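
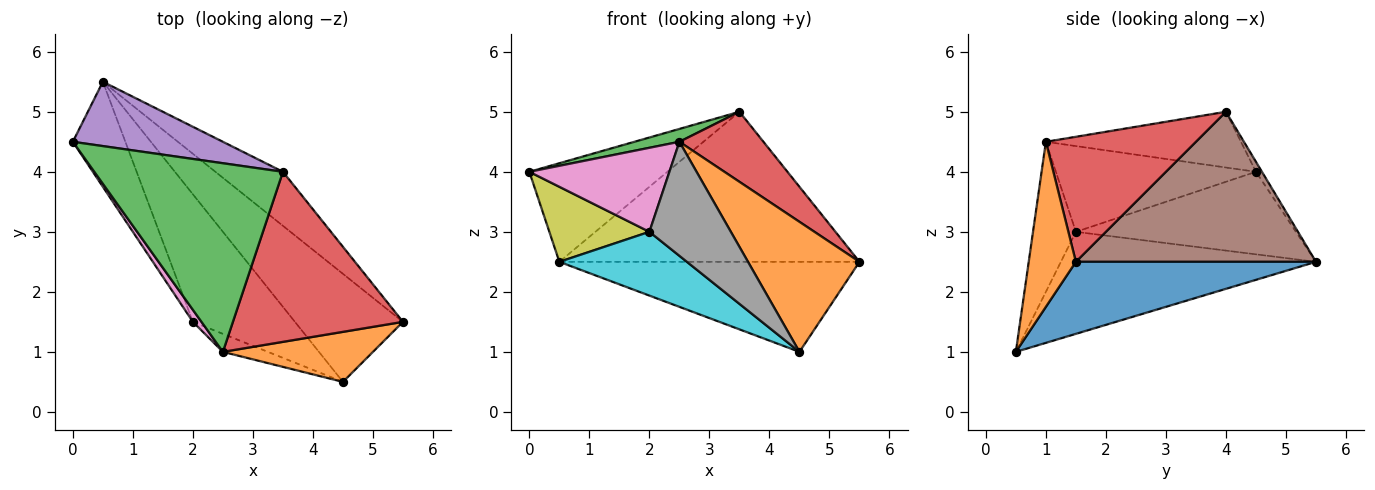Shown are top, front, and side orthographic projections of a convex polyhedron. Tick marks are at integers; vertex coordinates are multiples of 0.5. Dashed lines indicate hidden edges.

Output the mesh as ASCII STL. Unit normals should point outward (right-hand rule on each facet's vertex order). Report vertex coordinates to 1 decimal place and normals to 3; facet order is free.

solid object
 facet normal 0.456 0.570 -0.684
  outer loop
   vertex 0.5 5.5 2.5
   vertex 5.5 1.5 2.5
   vertex 4.5 0.5 1.0
  endloop
 endfacet
 facet normal 0.367 -0.868 0.334
  outer loop
   vertex 2.5 1.0 4.5
   vertex 4.5 0.5 1.0
   vertex 5.5 1.5 2.5
  endloop
 endfacet
 facet normal -0.283 -0.065 0.957
  outer loop
   vertex 3.5 4.0 5.0
   vertex 0.0 4.5 4.0
   vertex 2.5 1.0 4.5
  endloop
 endfacet
 facet normal 0.562 -0.315 0.765
  outer loop
   vertex 3.5 4.0 5.0
   vertex 2.5 1.0 4.5
   vertex 5.5 1.5 2.5
  endloop
 endfacet
 facet normal -0.036 0.837 0.546
  outer loop
   vertex 3.5 4.0 5.0
   vertex 0.5 5.5 2.5
   vertex 0.0 4.5 4.0
  endloop
 endfacet
 facet normal 0.601 0.752 -0.271
  outer loop
   vertex 3.5 4.0 5.0
   vertex 5.5 1.5 2.5
   vertex 0.5 5.5 2.5
  endloop
 endfacet
 facet normal -0.816 -0.572 0.082
  outer loop
   vertex 2.0 1.5 3.0
   vertex 2.5 1.0 4.5
   vertex 0.0 4.5 4.0
  endloop
 endfacet
 facet normal -0.461 -0.876 -0.138
  outer loop
   vertex 2.0 1.5 3.0
   vertex 4.5 0.5 1.0
   vertex 2.5 1.0 4.5
  endloop
 endfacet
 facet normal -0.788 -0.358 -0.501
  outer loop
   vertex 2.0 1.5 3.0
   vertex 0.0 4.5 4.0
   vertex 0.5 5.5 2.5
  endloop
 endfacet
 facet normal -0.667 -0.333 -0.667
  outer loop
   vertex 2.0 1.5 3.0
   vertex 0.5 5.5 2.5
   vertex 4.5 0.5 1.0
  endloop
 endfacet
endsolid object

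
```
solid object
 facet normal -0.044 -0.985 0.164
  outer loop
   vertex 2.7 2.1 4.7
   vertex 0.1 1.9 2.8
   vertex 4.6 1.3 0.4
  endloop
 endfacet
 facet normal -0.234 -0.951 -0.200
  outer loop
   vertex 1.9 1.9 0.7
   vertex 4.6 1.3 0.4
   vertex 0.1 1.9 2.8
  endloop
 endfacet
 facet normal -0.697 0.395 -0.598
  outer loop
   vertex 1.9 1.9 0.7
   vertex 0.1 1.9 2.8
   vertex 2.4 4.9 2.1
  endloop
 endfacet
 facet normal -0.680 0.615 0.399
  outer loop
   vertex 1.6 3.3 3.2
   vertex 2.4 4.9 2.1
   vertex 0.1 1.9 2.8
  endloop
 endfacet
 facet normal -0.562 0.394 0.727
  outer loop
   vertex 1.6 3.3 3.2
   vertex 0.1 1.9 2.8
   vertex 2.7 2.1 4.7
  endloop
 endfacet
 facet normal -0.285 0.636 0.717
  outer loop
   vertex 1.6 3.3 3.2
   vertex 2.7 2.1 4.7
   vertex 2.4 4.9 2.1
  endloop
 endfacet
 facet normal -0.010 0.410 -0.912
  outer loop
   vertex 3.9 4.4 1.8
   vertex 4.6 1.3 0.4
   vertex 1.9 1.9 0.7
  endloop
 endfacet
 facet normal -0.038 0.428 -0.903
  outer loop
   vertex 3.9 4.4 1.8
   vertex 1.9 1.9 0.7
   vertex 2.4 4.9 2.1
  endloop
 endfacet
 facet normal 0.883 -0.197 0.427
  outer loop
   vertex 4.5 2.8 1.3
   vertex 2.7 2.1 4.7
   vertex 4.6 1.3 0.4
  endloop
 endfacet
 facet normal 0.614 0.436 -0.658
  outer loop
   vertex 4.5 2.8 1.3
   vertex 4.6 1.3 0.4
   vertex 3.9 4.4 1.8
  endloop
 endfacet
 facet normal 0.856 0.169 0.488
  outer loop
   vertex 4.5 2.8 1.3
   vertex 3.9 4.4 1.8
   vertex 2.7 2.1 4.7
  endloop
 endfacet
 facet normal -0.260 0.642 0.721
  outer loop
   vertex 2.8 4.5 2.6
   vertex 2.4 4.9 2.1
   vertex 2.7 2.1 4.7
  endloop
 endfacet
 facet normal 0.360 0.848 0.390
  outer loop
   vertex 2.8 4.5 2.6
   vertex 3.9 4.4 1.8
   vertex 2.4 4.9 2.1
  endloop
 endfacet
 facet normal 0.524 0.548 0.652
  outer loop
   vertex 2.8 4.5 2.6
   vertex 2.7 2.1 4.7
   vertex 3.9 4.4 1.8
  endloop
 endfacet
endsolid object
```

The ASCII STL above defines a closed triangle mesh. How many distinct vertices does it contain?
9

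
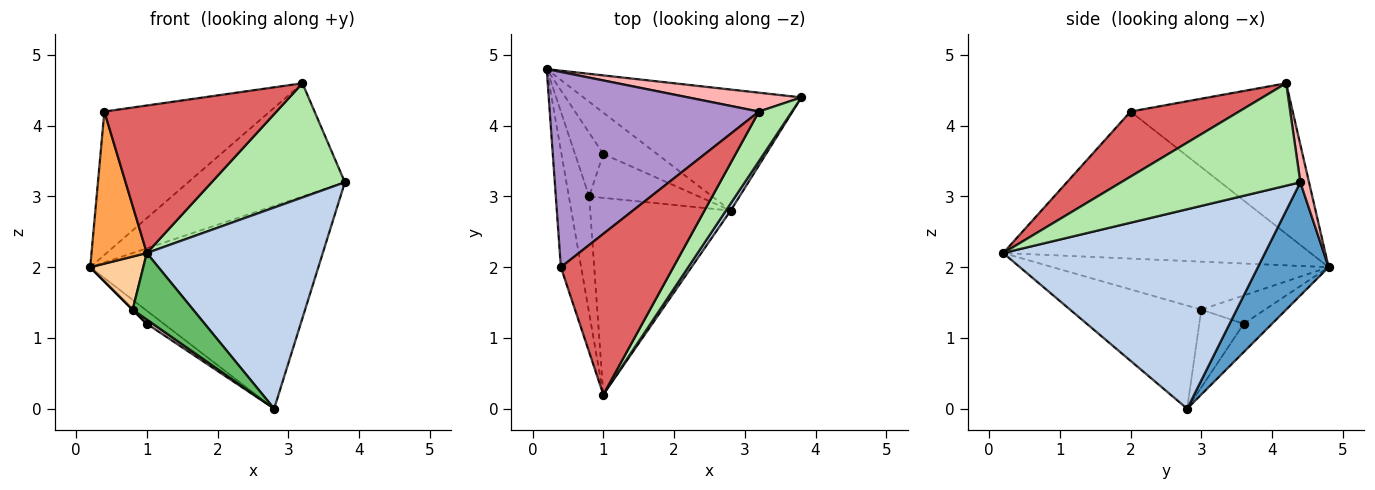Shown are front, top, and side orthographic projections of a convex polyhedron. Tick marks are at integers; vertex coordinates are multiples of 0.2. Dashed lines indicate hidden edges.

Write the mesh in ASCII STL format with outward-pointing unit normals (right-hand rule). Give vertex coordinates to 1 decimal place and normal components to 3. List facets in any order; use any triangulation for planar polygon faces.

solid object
 facet normal 0.257 0.830 -0.495
  outer loop
   vertex 2.8 2.8 0.0
   vertex 0.2 4.8 2.0
   vertex 3.8 4.4 3.2
  endloop
 endfacet
 facet normal 0.830 -0.558 0.020
  outer loop
   vertex 2.8 2.8 0.0
   vertex 3.8 4.4 3.2
   vertex 1.0 0.2 2.2
  endloop
 endfacet
 facet normal -0.975 -0.175 -0.135
  outer loop
   vertex 0.4 2.0 4.2
   vertex 0.2 4.8 2.0
   vertex 1.0 0.2 2.2
  endloop
 endfacet
 facet normal -0.907 -0.174 -0.384
  outer loop
   vertex 0.8 3.0 1.4
   vertex 1.0 0.2 2.2
   vertex 0.2 4.8 2.0
  endloop
 endfacet
 facet normal -0.571 -0.263 -0.778
  outer loop
   vertex 0.8 3.0 1.4
   vertex 2.8 2.8 0.0
   vertex 1.0 0.2 2.2
  endloop
 endfacet
 facet normal 0.777 -0.578 0.250
  outer loop
   vertex 3.2 4.2 4.6
   vertex 1.0 0.2 2.2
   vertex 3.8 4.4 3.2
  endloop
 endfacet
 facet normal 0.392 -0.622 0.678
  outer loop
   vertex 3.2 4.2 4.6
   vertex 0.4 2.0 4.2
   vertex 1.0 0.2 2.2
  endloop
 endfacet
 facet normal 0.055 0.985 0.164
  outer loop
   vertex 3.2 4.2 4.6
   vertex 3.8 4.4 3.2
   vertex 0.2 4.8 2.0
  endloop
 endfacet
 facet normal -0.502 0.512 0.697
  outer loop
   vertex 3.2 4.2 4.6
   vertex 0.2 4.8 2.0
   vertex 0.4 2.0 4.2
  endloop
 endfacet
 facet normal -0.449 0.269 -0.852
  outer loop
   vertex 1.0 3.6 1.2
   vertex 0.2 4.8 2.0
   vertex 2.8 2.8 0.0
  endloop
 endfacet
 facet normal -0.707 0.000 -0.707
  outer loop
   vertex 1.0 3.6 1.2
   vertex 0.8 3.0 1.4
   vertex 0.2 4.8 2.0
  endloop
 endfacet
 facet normal -0.577 -0.079 -0.813
  outer loop
   vertex 1.0 3.6 1.2
   vertex 2.8 2.8 0.0
   vertex 0.8 3.0 1.4
  endloop
 endfacet
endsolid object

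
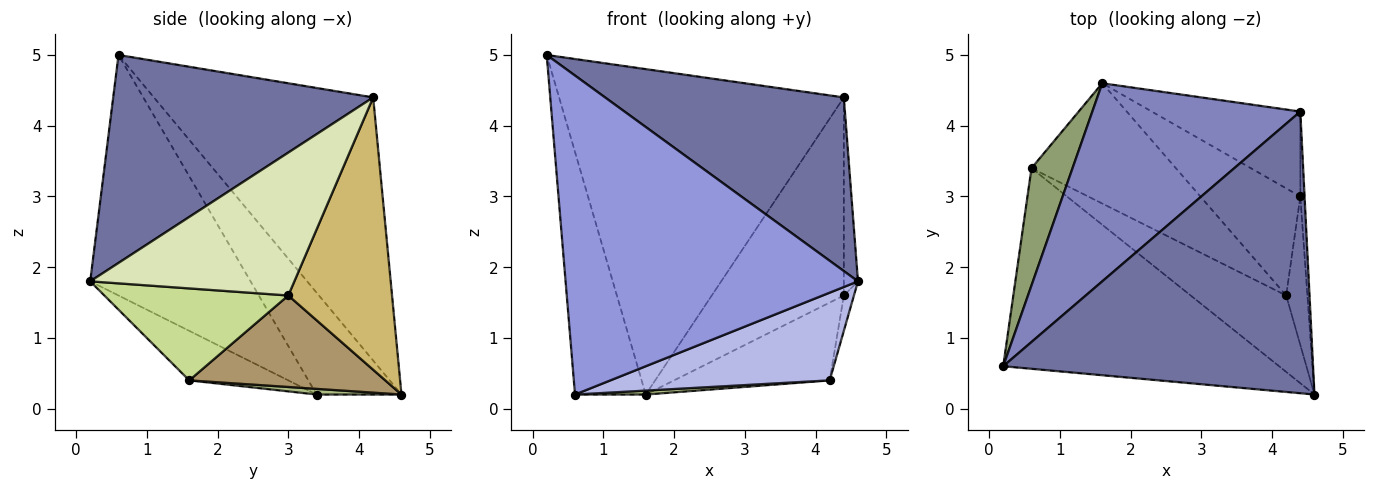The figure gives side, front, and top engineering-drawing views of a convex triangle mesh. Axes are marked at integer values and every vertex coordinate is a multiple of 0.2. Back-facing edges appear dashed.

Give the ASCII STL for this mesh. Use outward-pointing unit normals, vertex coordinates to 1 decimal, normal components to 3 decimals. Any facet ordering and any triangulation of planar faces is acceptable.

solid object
 facet normal 0.496 -0.456 0.739
  outer loop
   vertex 4.4 4.2 4.4
   vertex 0.2 0.6 5.0
   vertex 4.6 0.2 1.8
  endloop
 endfacet
 facet normal -0.550 0.714 0.434
  outer loop
   vertex 4.4 4.2 4.4
   vertex 1.6 4.6 0.2
   vertex 0.2 0.6 5.0
  endloop
 endfacet
 facet normal -0.421 -0.768 -0.483
  outer loop
   vertex 0.6 3.4 0.2
   vertex 4.6 0.2 1.8
   vertex 0.2 0.6 5.0
  endloop
 endfacet
 facet normal -0.322 -0.714 -0.622
  outer loop
   vertex 0.6 3.4 0.2
   vertex 4.2 1.6 0.4
   vertex 4.6 0.2 1.8
  endloop
 endfacet
 facet normal -0.734 0.612 0.296
  outer loop
   vertex 0.6 3.4 0.2
   vertex 0.2 0.6 5.0
   vertex 1.6 4.6 0.2
  endloop
 endfacet
 facet normal 0.039 -0.033 -0.999
  outer loop
   vertex 0.6 3.4 0.2
   vertex 1.6 4.6 0.2
   vertex 4.2 1.6 0.4
  endloop
 endfacet
 facet normal 0.973 0.053 -0.225
  outer loop
   vertex 4.4 3.0 1.6
   vertex 4.6 0.2 1.8
   vertex 4.2 1.6 0.4
  endloop
 endfacet
 facet normal 0.997 0.069 -0.030
  outer loop
   vertex 4.4 3.0 1.6
   vertex 4.4 4.2 4.4
   vertex 4.6 0.2 1.8
  endloop
 endfacet
 facet normal 0.595 0.472 -0.650
  outer loop
   vertex 4.4 3.0 1.6
   vertex 4.2 1.6 0.4
   vertex 1.6 4.6 0.2
  endloop
 endfacet
 facet normal 0.585 0.745 -0.319
  outer loop
   vertex 4.4 3.0 1.6
   vertex 1.6 4.6 0.2
   vertex 4.4 4.2 4.4
  endloop
 endfacet
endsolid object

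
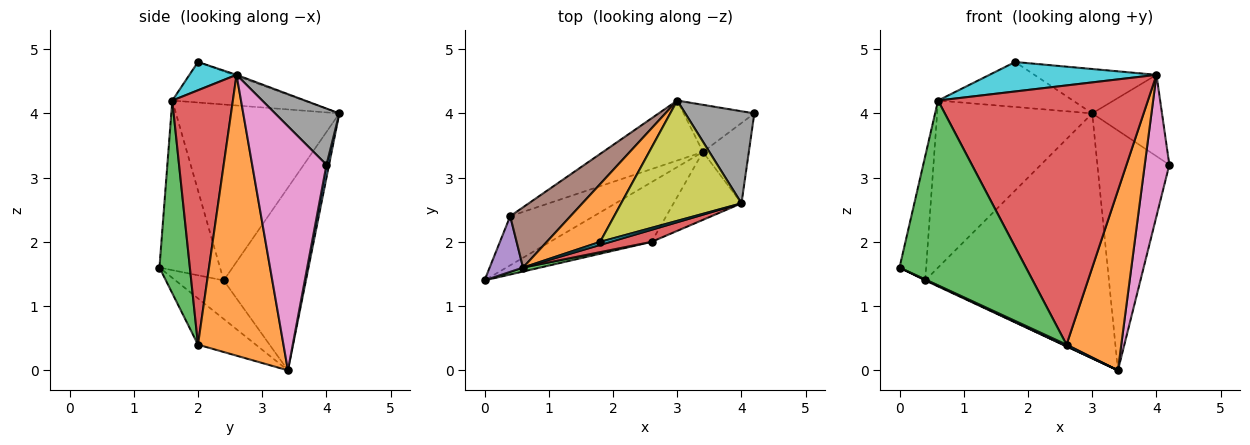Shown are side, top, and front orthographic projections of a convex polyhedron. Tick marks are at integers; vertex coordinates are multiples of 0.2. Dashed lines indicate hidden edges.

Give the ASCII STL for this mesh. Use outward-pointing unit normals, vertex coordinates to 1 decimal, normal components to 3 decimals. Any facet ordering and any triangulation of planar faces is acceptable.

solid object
 facet normal 0.035 0.981 -0.193
  outer loop
   vertex 3.4 3.4 0.0
   vertex 3.0 4.2 4.0
   vertex 4.2 4.0 3.2
  endloop
 endfacet
 facet normal -0.514 0.527 0.677
  outer loop
   vertex 0.6 1.6 4.2
   vertex 1.8 2.0 4.8
   vertex 3.0 4.2 4.0
  endloop
 endfacet
 facet normal -0.419 -0.014 -0.908
  outer loop
   vertex 0.4 2.4 1.4
   vertex 3.4 3.4 0.0
   vertex 0.0 1.4 1.6
  endloop
 endfacet
 facet normal -0.399 0.891 -0.218
  outer loop
   vertex 0.4 2.4 1.4
   vertex 3.0 4.2 4.0
   vertex 3.4 3.4 0.0
  endloop
 endfacet
 facet normal -0.901 0.396 0.177
  outer loop
   vertex 0.4 2.4 1.4
   vertex 0.0 1.4 1.6
   vertex 0.6 1.6 4.2
  endloop
 endfacet
 facet normal -0.704 0.668 0.241
  outer loop
   vertex 0.4 2.4 1.4
   vertex 0.6 1.6 4.2
   vertex 3.0 4.2 4.0
  endloop
 endfacet
 facet normal 0.935 -0.309 -0.176
  outer loop
   vertex 4.0 2.6 4.6
   vertex 3.4 3.4 0.0
   vertex 4.2 4.0 3.2
  endloop
 endfacet
 facet normal 0.521 0.565 0.640
  outer loop
   vertex 4.0 2.6 4.6
   vertex 4.2 4.0 3.2
   vertex 3.0 4.2 4.0
  endloop
 endfacet
 facet normal -0.009 0.346 0.938
  outer loop
   vertex 4.0 2.6 4.6
   vertex 3.0 4.2 4.0
   vertex 1.8 2.0 4.8
  endloop
 endfacet
 facet normal 0.270 -0.958 0.098
  outer loop
   vertex 4.0 2.6 4.6
   vertex 1.8 2.0 4.8
   vertex 0.6 1.6 4.2
  endloop
 endfacet
 facet normal -0.415 -0.023 -0.910
  outer loop
   vertex 2.6 2.0 0.4
   vertex 0.0 1.4 1.6
   vertex 3.4 3.4 0.0
  endloop
 endfacet
 facet normal 0.825 -0.529 -0.200
  outer loop
   vertex 2.6 2.0 0.4
   vertex 3.4 3.4 0.0
   vertex 4.0 2.6 4.6
  endloop
 endfacet
 facet normal 0.234 -0.972 0.021
  outer loop
   vertex 2.6 2.0 0.4
   vertex 0.6 1.6 4.2
   vertex 0.0 1.4 1.6
  endloop
 endfacet
 facet normal 0.277 -0.960 0.045
  outer loop
   vertex 2.6 2.0 0.4
   vertex 4.0 2.6 4.6
   vertex 0.6 1.6 4.2
  endloop
 endfacet
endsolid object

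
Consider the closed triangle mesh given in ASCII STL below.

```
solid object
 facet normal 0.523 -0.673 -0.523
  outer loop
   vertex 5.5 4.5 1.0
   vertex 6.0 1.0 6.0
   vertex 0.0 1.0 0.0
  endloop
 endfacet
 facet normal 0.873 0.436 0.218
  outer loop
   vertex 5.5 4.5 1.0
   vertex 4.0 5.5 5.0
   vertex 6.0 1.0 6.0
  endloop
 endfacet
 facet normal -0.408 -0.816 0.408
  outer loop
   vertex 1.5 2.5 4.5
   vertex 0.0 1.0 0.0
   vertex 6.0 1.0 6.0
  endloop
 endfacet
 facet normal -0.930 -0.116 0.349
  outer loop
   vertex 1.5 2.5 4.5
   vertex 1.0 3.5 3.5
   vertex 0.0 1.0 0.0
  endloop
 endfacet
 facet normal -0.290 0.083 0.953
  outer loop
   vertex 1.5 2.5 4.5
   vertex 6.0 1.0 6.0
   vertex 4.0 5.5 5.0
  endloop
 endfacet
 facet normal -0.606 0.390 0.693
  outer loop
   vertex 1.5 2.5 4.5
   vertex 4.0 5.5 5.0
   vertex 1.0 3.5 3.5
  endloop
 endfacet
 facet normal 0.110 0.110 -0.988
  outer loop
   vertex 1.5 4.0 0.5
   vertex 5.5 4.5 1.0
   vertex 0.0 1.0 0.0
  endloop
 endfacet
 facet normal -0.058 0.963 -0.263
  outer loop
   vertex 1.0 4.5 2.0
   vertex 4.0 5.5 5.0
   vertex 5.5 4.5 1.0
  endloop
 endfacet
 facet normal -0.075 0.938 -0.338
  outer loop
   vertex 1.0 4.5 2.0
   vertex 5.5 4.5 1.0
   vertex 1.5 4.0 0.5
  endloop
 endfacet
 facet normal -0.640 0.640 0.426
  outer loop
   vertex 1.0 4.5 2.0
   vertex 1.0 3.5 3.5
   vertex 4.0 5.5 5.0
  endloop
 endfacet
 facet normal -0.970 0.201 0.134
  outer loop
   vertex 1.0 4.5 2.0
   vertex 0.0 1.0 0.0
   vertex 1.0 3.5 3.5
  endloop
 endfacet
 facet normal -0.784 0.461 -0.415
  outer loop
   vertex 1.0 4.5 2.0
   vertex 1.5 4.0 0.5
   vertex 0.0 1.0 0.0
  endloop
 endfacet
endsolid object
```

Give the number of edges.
18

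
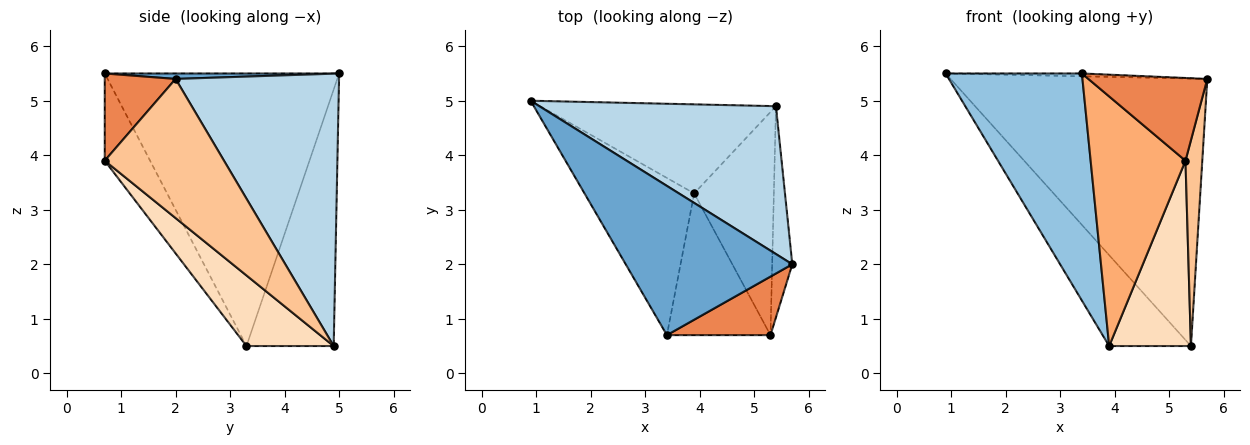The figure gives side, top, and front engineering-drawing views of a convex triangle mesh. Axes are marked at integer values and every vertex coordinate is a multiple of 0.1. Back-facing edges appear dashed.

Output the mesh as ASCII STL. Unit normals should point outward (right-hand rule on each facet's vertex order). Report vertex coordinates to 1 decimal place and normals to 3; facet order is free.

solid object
 facet normal 0.033 0.019 0.999
  outer loop
   vertex 3.4 0.7 5.5
   vertex 5.7 2.0 5.4
   vertex 0.9 5.0 5.5
  endloop
 endfacet
 facet normal -0.817 -0.475 -0.329
  outer loop
   vertex 3.9 3.3 0.5
   vertex 3.4 0.7 5.5
   vertex 0.9 5.0 5.5
  endloop
 endfacet
 facet normal 0.487 0.765 0.423
  outer loop
   vertex 5.4 4.9 0.5
   vertex 0.9 5.0 5.5
   vertex 5.7 2.0 5.4
  endloop
 endfacet
 facet normal -0.606 0.568 -0.557
  outer loop
   vertex 5.4 4.9 0.5
   vertex 3.9 3.3 0.5
   vertex 0.9 5.0 5.5
  endloop
 endfacet
 facet normal 0.437 -0.734 0.519
  outer loop
   vertex 5.3 0.7 3.9
   vertex 5.7 2.0 5.4
   vertex 3.4 0.7 5.5
  endloop
 endfacet
 facet normal -0.384 -0.803 -0.456
  outer loop
   vertex 5.3 0.7 3.9
   vertex 3.4 0.7 5.5
   vertex 3.9 3.3 0.5
  endloop
 endfacet
 facet normal 0.980 -0.138 -0.142
  outer loop
   vertex 5.3 0.7 3.9
   vertex 5.4 4.9 0.5
   vertex 5.7 2.0 5.4
  endloop
 endfacet
 facet normal 0.563 -0.528 -0.636
  outer loop
   vertex 5.3 0.7 3.9
   vertex 3.9 3.3 0.5
   vertex 5.4 4.9 0.5
  endloop
 endfacet
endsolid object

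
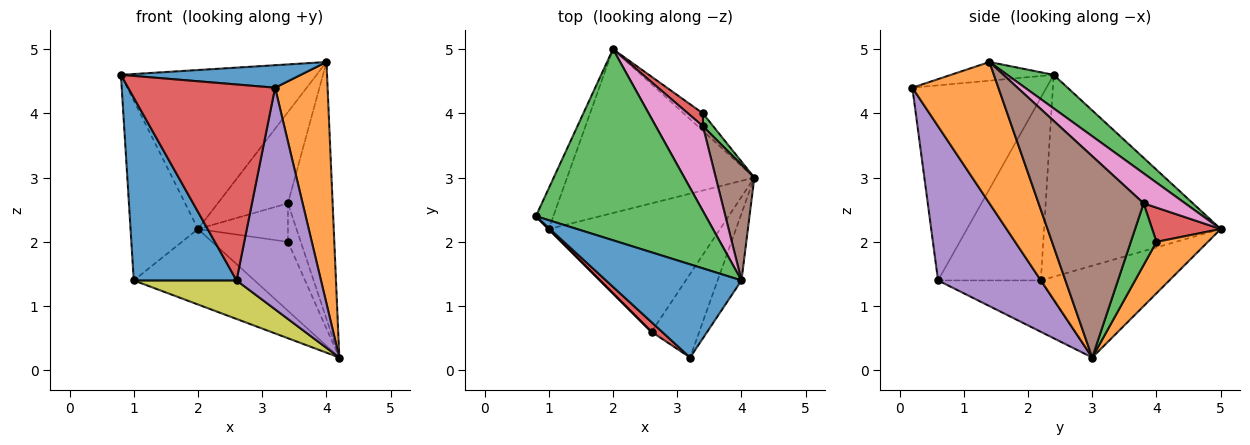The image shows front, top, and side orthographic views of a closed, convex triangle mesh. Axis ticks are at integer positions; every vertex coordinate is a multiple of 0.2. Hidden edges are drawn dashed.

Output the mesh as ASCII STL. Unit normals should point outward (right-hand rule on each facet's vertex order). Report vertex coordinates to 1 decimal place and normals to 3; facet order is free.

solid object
 facet normal -0.133 -0.233 0.963
  outer loop
   vertex 4.0 1.4 4.8
   vertex 0.8 2.4 4.6
   vertex 3.2 0.2 4.4
  endloop
 endfacet
 facet normal 0.845 -0.516 -0.143
  outer loop
   vertex 4.0 1.4 4.8
   vertex 3.2 0.2 4.4
   vertex 4.2 3.0 0.2
  endloop
 endfacet
 facet normal 0.150 0.632 0.760
  outer loop
   vertex 2.0 5.0 2.2
   vertex 0.8 2.4 4.6
   vertex 4.0 1.4 4.8
  endloop
 endfacet
 facet normal -0.674 -0.738 0.036
  outer loop
   vertex 2.6 0.6 1.4
   vertex 3.2 0.2 4.4
   vertex 0.8 2.4 4.6
  endloop
 endfacet
 facet normal 0.752 -0.617 -0.233
  outer loop
   vertex 2.6 0.6 1.4
   vertex 4.2 3.0 0.2
   vertex 3.2 0.2 4.4
  endloop
 endfacet
 facet normal 0.906 0.386 0.174
  outer loop
   vertex 3.4 3.8 2.6
   vertex 4.0 1.4 4.8
   vertex 4.2 3.0 0.2
  endloop
 endfacet
 facet normal 0.398 0.672 0.625
  outer loop
   vertex 3.4 3.8 2.6
   vertex 2.0 5.0 2.2
   vertex 4.0 1.4 4.8
  endloop
 endfacet
 facet normal -0.407 0.382 -0.830
  outer loop
   vertex 1.0 2.2 1.4
   vertex 2.0 5.0 2.2
   vertex 4.2 3.0 0.2
  endloop
 endfacet
 facet normal -0.276 -0.276 -0.921
  outer loop
   vertex 1.0 2.2 1.4
   vertex 4.2 3.0 0.2
   vertex 2.6 0.6 1.4
  endloop
 endfacet
 facet normal -0.931 0.356 -0.080
  outer loop
   vertex 1.0 2.2 1.4
   vertex 0.8 2.4 4.6
   vertex 2.0 5.0 2.2
  endloop
 endfacet
 facet normal -0.707 -0.707 0.000
  outer loop
   vertex 1.0 2.2 1.4
   vertex 2.6 0.6 1.4
   vertex 0.8 2.4 4.6
  endloop
 endfacet
 facet normal 0.549 0.810 -0.206
  outer loop
   vertex 3.4 4.0 2.0
   vertex 4.2 3.0 0.2
   vertex 2.0 5.0 2.2
  endloop
 endfacet
 facet normal 0.885 0.442 0.147
  outer loop
   vertex 3.4 4.0 2.0
   vertex 3.4 3.8 2.6
   vertex 4.2 3.0 0.2
  endloop
 endfacet
 facet normal 0.586 0.769 0.256
  outer loop
   vertex 3.4 4.0 2.0
   vertex 2.0 5.0 2.2
   vertex 3.4 3.8 2.6
  endloop
 endfacet
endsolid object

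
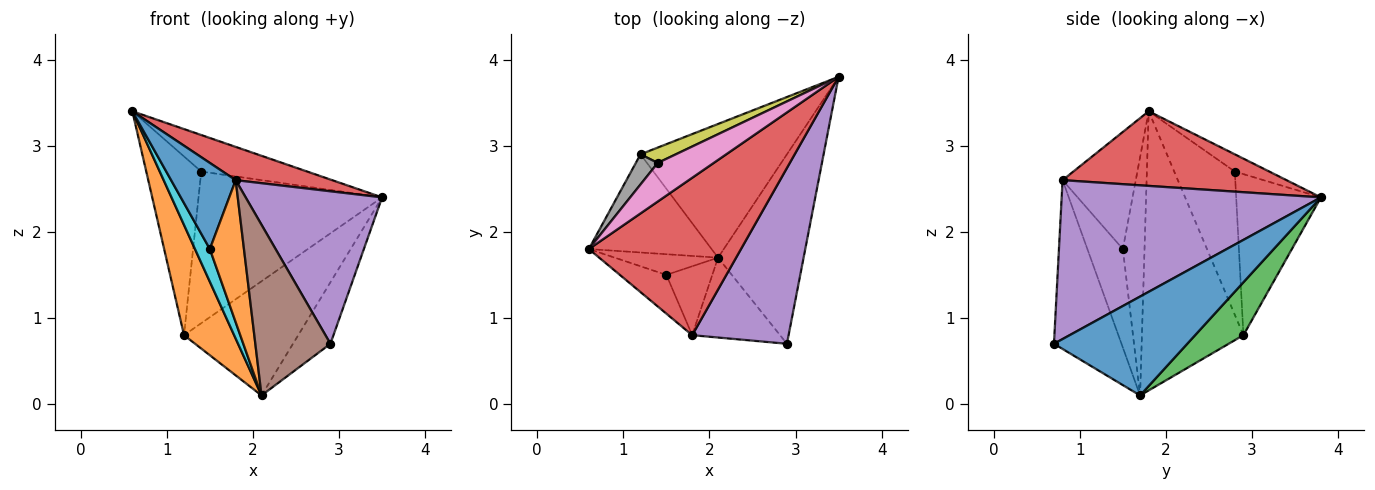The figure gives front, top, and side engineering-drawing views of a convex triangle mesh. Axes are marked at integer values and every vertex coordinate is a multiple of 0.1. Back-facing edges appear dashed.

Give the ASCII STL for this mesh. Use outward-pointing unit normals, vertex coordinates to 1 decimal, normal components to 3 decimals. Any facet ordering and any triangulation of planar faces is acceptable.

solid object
 facet normal 0.740 0.208 -0.640
  outer loop
   vertex 2.1 1.7 0.1
   vertex 3.5 3.8 2.4
   vertex 2.9 0.7 0.7
  endloop
 endfacet
 facet normal -0.834 -0.412 -0.367
  outer loop
   vertex 1.2 2.9 0.8
   vertex 2.1 1.7 0.1
   vertex 0.6 1.8 3.4
  endloop
 endfacet
 facet normal 0.265 0.626 -0.733
  outer loop
   vertex 1.2 2.9 0.8
   vertex 3.5 3.8 2.4
   vertex 2.1 1.7 0.1
  endloop
 endfacet
 facet normal 0.433 -0.186 0.882
  outer loop
   vertex 1.8 0.8 2.6
   vertex 3.5 3.8 2.4
   vertex 0.6 1.8 3.4
  endloop
 endfacet
 facet normal 0.780 -0.410 0.473
  outer loop
   vertex 1.8 0.8 2.6
   vertex 2.9 0.7 0.7
   vertex 3.5 3.8 2.4
  endloop
 endfacet
 facet normal -0.631 -0.702 -0.329
  outer loop
   vertex 1.8 0.8 2.6
   vertex 2.1 1.7 0.1
   vertex 2.9 0.7 0.7
  endloop
 endfacet
 facet normal -0.218 0.671 0.709
  outer loop
   vertex 1.4 2.8 2.7
   vertex 0.6 1.8 3.4
   vertex 3.5 3.8 2.4
  endloop
 endfacet
 facet normal -0.736 0.668 0.113
  outer loop
   vertex 1.4 2.8 2.7
   vertex 1.2 2.9 0.8
   vertex 0.6 1.8 3.4
  endloop
 endfacet
 facet normal -0.417 0.904 0.092
  outer loop
   vertex 1.4 2.8 2.7
   vertex 3.5 3.8 2.4
   vertex 1.2 2.9 0.8
  endloop
 endfacet
 facet normal -0.776 -0.533 -0.337
  outer loop
   vertex 1.5 1.5 1.8
   vertex 0.6 1.8 3.4
   vertex 2.1 1.7 0.1
  endloop
 endfacet
 facet normal -0.719 -0.634 -0.285
  outer loop
   vertex 1.5 1.5 1.8
   vertex 1.8 0.8 2.6
   vertex 0.6 1.8 3.4
  endloop
 endfacet
 facet normal -0.683 -0.657 -0.318
  outer loop
   vertex 1.5 1.5 1.8
   vertex 2.1 1.7 0.1
   vertex 1.8 0.8 2.6
  endloop
 endfacet
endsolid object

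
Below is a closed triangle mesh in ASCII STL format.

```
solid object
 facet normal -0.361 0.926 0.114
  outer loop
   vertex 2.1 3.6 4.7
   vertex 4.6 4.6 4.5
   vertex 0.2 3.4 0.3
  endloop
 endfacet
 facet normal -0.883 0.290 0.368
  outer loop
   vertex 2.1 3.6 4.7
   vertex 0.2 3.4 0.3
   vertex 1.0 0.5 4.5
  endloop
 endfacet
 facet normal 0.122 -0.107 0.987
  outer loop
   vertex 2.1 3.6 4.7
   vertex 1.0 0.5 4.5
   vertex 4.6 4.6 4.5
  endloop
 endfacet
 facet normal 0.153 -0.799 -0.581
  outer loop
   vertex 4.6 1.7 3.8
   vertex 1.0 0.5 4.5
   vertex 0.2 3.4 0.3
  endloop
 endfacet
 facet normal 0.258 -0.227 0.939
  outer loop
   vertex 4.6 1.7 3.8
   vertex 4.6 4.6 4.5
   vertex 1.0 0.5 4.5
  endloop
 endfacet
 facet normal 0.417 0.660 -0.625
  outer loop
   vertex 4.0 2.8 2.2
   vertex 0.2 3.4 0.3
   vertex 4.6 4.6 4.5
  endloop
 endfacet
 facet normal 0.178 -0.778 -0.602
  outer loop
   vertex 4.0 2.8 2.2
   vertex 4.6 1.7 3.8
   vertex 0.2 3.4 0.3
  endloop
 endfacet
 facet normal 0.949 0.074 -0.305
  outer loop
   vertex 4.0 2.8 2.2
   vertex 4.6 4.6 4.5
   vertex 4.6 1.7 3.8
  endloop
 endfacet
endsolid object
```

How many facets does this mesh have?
8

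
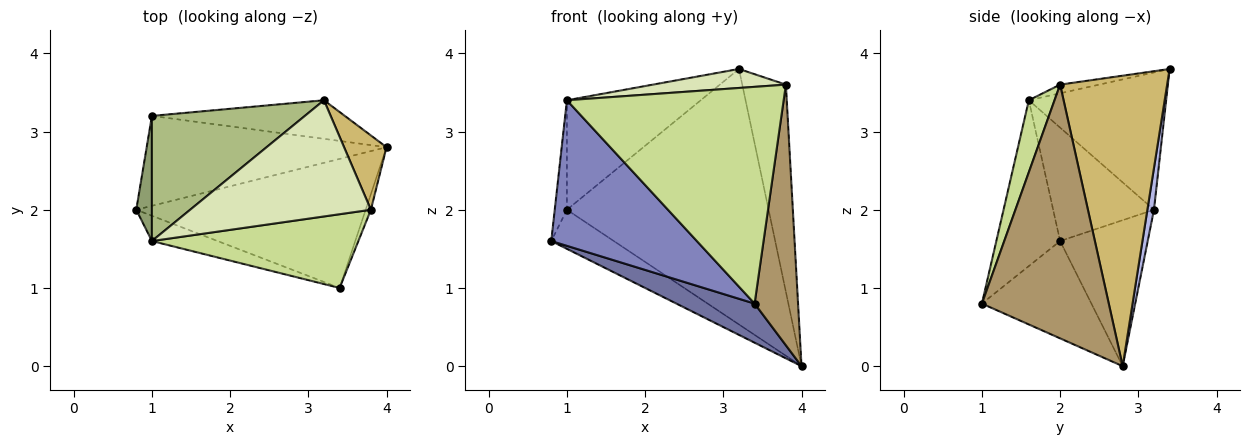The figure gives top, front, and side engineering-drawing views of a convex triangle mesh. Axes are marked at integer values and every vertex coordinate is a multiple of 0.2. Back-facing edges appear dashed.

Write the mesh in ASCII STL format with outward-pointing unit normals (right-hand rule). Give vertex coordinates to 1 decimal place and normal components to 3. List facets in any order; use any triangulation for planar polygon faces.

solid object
 facet normal -0.376 -0.269 -0.887
  outer loop
   vertex 3.4 1.0 0.8
   vertex 0.8 2.0 1.6
   vertex 4.0 2.8 0.0
  endloop
 endfacet
 facet normal -0.396 -0.905 -0.157
  outer loop
   vertex 1.0 1.6 3.4
   vertex 0.8 2.0 1.6
   vertex 3.4 1.0 0.8
  endloop
 endfacet
 facet normal -0.487 0.348 -0.801
  outer loop
   vertex 1.0 3.2 2.0
   vertex 4.0 2.8 0.0
   vertex 0.8 2.0 1.6
  endloop
 endfacet
 facet normal 0.032 0.988 -0.149
  outer loop
   vertex 1.0 3.2 2.0
   vertex 3.2 3.4 3.8
   vertex 4.0 2.8 0.0
  endloop
 endfacet
 facet normal -0.984 0.119 0.136
  outer loop
   vertex 1.0 3.2 2.0
   vertex 0.8 2.0 1.6
   vertex 1.0 1.6 3.4
  endloop
 endfacet
 facet normal -0.560 0.546 0.624
  outer loop
   vertex 1.0 3.2 2.0
   vertex 1.0 1.6 3.4
   vertex 3.2 3.4 3.8
  endloop
 endfacet
 facet normal 0.112 -0.941 0.320
  outer loop
   vertex 3.8 2.0 3.6
   vertex 1.0 1.6 3.4
   vertex 3.4 1.0 0.8
  endloop
 endfacet
 facet normal -0.047 -0.161 0.986
  outer loop
   vertex 3.8 2.0 3.6
   vertex 3.2 3.4 3.8
   vertex 1.0 1.6 3.4
  endloop
 endfacet
 facet normal 0.946 -0.324 -0.019
  outer loop
   vertex 3.8 2.0 3.6
   vertex 3.4 1.0 0.8
   vertex 4.0 2.8 0.0
  endloop
 endfacet
 facet normal 0.918 0.374 0.134
  outer loop
   vertex 3.8 2.0 3.6
   vertex 4.0 2.8 0.0
   vertex 3.2 3.4 3.8
  endloop
 endfacet
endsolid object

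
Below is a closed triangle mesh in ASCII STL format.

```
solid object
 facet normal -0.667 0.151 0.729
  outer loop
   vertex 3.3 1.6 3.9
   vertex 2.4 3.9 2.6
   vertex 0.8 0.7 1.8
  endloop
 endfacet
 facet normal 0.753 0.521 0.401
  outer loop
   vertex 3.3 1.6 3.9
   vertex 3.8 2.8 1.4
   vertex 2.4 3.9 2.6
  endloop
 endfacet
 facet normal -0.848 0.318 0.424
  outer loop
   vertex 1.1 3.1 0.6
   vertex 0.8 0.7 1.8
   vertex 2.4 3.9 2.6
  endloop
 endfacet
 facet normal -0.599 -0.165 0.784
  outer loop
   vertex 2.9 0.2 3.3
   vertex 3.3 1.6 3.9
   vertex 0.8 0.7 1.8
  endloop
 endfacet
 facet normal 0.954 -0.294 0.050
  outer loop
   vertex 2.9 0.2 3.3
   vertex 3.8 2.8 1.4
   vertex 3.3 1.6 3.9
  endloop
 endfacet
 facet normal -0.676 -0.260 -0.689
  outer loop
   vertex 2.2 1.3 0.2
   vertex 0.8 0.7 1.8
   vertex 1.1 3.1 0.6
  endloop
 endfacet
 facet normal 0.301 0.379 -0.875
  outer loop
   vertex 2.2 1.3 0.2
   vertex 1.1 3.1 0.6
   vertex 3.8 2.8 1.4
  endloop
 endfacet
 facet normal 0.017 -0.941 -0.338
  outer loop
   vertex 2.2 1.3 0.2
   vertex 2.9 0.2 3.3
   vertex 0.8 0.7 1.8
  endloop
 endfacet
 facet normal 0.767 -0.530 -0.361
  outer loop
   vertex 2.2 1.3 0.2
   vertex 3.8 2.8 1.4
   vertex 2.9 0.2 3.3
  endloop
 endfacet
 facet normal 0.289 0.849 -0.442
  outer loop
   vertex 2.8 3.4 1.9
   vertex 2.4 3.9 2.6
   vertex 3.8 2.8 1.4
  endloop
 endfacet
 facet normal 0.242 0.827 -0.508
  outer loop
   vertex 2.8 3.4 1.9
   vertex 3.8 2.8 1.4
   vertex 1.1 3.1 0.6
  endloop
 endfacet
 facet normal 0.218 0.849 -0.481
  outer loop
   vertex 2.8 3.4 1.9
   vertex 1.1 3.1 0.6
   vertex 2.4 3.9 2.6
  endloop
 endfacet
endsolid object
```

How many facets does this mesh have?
12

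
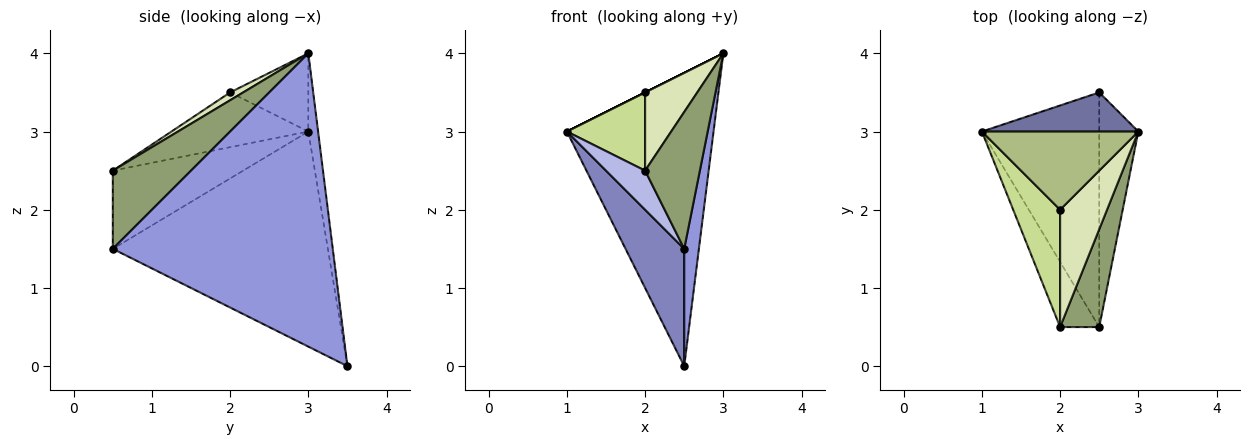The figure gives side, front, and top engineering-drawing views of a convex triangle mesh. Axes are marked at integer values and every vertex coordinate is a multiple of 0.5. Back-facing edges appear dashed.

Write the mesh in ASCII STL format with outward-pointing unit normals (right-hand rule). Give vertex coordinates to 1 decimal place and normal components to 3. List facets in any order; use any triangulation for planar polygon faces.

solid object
 facet normal -0.066 0.989 0.132
  outer loop
   vertex 2.5 3.5 0.0
   vertex 1.0 3.0 3.0
   vertex 3.0 3.0 4.0
  endloop
 endfacet
 facet normal -0.854 -0.233 -0.466
  outer loop
   vertex 2.5 3.5 0.0
   vertex 2.5 0.5 1.5
   vertex 1.0 3.0 3.0
  endloop
 endfacet
 facet normal 0.989 -0.066 -0.132
  outer loop
   vertex 2.5 3.5 0.0
   vertex 3.0 3.0 4.0
   vertex 2.5 0.5 1.5
  endloop
 endfacet
 facet normal -0.864 -0.259 -0.432
  outer loop
   vertex 2.0 0.5 2.5
   vertex 1.0 3.0 3.0
   vertex 2.5 0.5 1.5
  endloop
 endfacet
 facet normal 0.758 -0.531 0.379
  outer loop
   vertex 2.0 0.5 2.5
   vertex 2.5 0.5 1.5
   vertex 3.0 3.0 4.0
  endloop
 endfacet
 facet normal -0.447 0.000 0.894
  outer loop
   vertex 2.0 2.0 3.5
   vertex 3.0 3.0 4.0
   vertex 1.0 3.0 3.0
  endloop
 endfacet
 facet normal -0.697 -0.398 0.597
  outer loop
   vertex 2.0 2.0 3.5
   vertex 1.0 3.0 3.0
   vertex 2.0 0.5 2.5
  endloop
 endfacet
 facet normal 0.137 -0.549 0.824
  outer loop
   vertex 2.0 2.0 3.5
   vertex 2.0 0.5 2.5
   vertex 3.0 3.0 4.0
  endloop
 endfacet
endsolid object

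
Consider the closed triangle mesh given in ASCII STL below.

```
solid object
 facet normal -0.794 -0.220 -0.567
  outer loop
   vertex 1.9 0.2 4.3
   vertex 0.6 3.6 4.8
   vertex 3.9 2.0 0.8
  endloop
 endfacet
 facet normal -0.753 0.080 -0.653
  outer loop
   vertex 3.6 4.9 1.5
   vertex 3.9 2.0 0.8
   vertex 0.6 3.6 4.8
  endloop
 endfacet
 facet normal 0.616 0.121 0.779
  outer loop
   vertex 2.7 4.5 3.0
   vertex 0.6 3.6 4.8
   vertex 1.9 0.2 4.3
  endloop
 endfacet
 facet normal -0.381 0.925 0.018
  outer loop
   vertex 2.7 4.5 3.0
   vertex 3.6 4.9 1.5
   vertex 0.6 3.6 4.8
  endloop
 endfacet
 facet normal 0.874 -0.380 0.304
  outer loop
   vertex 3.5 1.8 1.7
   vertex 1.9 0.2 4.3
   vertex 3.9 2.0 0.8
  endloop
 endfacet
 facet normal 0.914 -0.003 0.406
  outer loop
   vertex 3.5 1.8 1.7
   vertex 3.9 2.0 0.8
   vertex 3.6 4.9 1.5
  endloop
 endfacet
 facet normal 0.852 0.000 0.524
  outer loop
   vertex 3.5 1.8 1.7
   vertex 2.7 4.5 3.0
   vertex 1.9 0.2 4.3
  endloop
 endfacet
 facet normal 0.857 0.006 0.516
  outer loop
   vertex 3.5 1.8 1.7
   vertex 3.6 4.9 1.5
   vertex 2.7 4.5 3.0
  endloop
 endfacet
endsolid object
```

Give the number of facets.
8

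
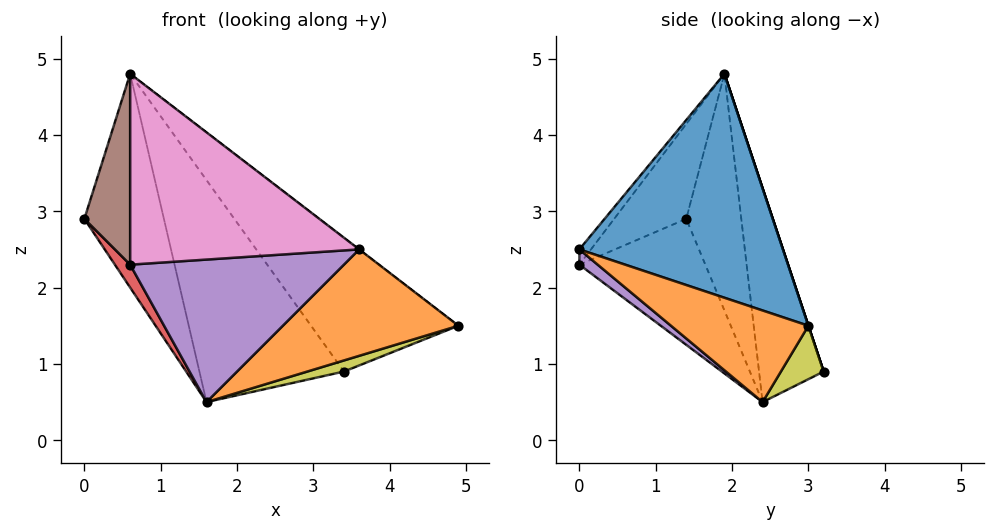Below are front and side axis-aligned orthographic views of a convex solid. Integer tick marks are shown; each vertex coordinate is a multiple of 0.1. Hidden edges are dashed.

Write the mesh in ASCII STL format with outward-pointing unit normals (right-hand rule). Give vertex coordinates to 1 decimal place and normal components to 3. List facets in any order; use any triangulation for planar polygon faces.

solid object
 facet normal 0.609 0.001 0.793
  outer loop
   vertex 0.6 1.9 4.8
   vertex 3.6 0.0 2.5
   vertex 4.9 3.0 1.5
  endloop
 endfacet
 facet normal 0.332 -0.425 -0.842
  outer loop
   vertex 1.6 2.4 0.5
   vertex 4.9 3.0 1.5
   vertex 3.6 0.0 2.5
  endloop
 endfacet
 facet normal -0.569 0.822 -0.037
  outer loop
   vertex 1.6 2.4 0.5
   vertex 0.0 1.4 2.9
   vertex 0.6 1.9 4.8
  endloop
 endfacet
 facet normal -0.809 -0.098 -0.580
  outer loop
   vertex 0.6 0.0 2.3
   vertex 0.0 1.4 2.9
   vertex 1.6 2.4 0.5
  endloop
 endfacet
 facet normal 0.053 -0.613 -0.788
  outer loop
   vertex 0.6 0.0 2.3
   vertex 1.6 2.4 0.5
   vertex 3.6 0.0 2.5
  endloop
 endfacet
 facet normal -0.782 -0.497 0.378
  outer loop
   vertex 0.6 0.0 2.3
   vertex 0.6 1.9 4.8
   vertex 0.0 1.4 2.9
  endloop
 endfacet
 facet normal -0.040 -0.796 0.605
  outer loop
   vertex 0.6 0.0 2.3
   vertex 3.6 0.0 2.5
   vertex 0.6 1.9 4.8
  endloop
 endfacet
 facet normal 0.000 0.949 0.316
  outer loop
   vertex 3.4 3.2 0.9
   vertex 0.6 1.9 4.8
   vertex 4.9 3.0 1.5
  endloop
 endfacet
 facet normal 0.325 -0.278 -0.904
  outer loop
   vertex 3.4 3.2 0.9
   vertex 4.9 3.0 1.5
   vertex 1.6 2.4 0.5
  endloop
 endfacet
 facet normal -0.408 0.913 0.011
  outer loop
   vertex 3.4 3.2 0.9
   vertex 1.6 2.4 0.5
   vertex 0.6 1.9 4.8
  endloop
 endfacet
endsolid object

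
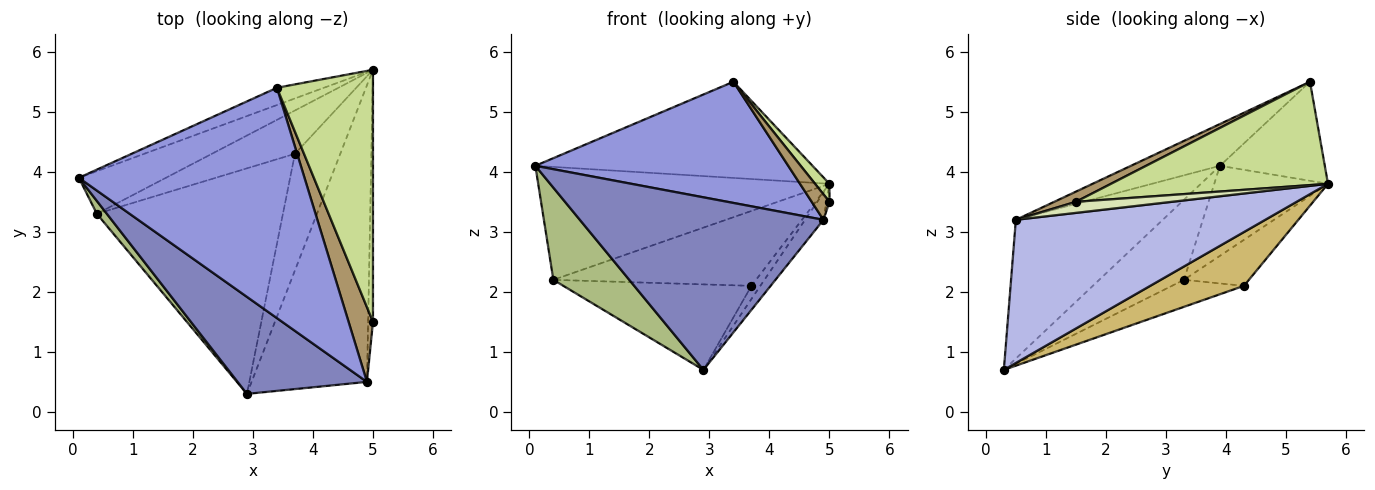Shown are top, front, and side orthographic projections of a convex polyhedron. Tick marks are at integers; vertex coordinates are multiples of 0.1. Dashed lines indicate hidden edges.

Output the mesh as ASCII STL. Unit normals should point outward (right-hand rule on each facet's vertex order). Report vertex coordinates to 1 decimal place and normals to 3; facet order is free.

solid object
 facet normal -0.349 0.922 -0.166
  outer loop
   vertex 3.4 5.4 5.5
   vertex 5.0 5.7 3.8
   vertex 0.1 3.9 4.1
  endloop
 endfacet
 facet normal -0.465 -0.772 0.434
  outer loop
   vertex 4.9 0.5 3.2
   vertex 0.1 3.9 4.1
   vertex 2.9 0.3 0.7
  endloop
 endfacet
 facet normal -0.162 -0.459 0.873
  outer loop
   vertex 4.9 0.5 3.2
   vertex 3.4 5.4 5.5
   vertex 0.1 3.9 4.1
  endloop
 endfacet
 facet normal 0.777 0.057 -0.626
  outer loop
   vertex 4.9 0.5 3.2
   vertex 2.9 0.3 0.7
   vertex 5.0 5.7 3.8
  endloop
 endfacet
 facet normal -0.343 0.879 -0.332
  outer loop
   vertex 0.4 3.3 2.2
   vertex 0.1 3.9 4.1
   vertex 5.0 5.7 3.8
  endloop
 endfacet
 facet normal -0.742 -0.664 0.093
  outer loop
   vertex 0.4 3.3 2.2
   vertex 2.9 0.3 0.7
   vertex 0.1 3.9 4.1
  endloop
 endfacet
 facet normal 0.732 -0.049 0.680
  outer loop
   vertex 5.0 1.5 3.5
   vertex 5.0 5.7 3.8
   vertex 3.4 5.4 5.5
  endloop
 endfacet
 facet normal 0.916 0.029 -0.401
  outer loop
   vertex 5.0 1.5 3.5
   vertex 4.9 0.5 3.2
   vertex 5.0 5.7 3.8
  endloop
 endfacet
 facet normal 0.367 -0.301 0.880
  outer loop
   vertex 5.0 1.5 3.5
   vertex 3.4 5.4 5.5
   vertex 4.9 0.5 3.2
  endloop
 endfacet
 facet normal 0.763 0.072 -0.643
  outer loop
   vertex 3.7 4.3 2.1
   vertex 5.0 5.7 3.8
   vertex 2.9 0.3 0.7
  endloop
 endfacet
 facet normal -0.267 0.834 -0.482
  outer loop
   vertex 3.7 4.3 2.1
   vertex 0.4 3.3 2.2
   vertex 5.0 5.7 3.8
  endloop
 endfacet
 facet normal -0.135 0.351 -0.927
  outer loop
   vertex 3.7 4.3 2.1
   vertex 2.9 0.3 0.7
   vertex 0.4 3.3 2.2
  endloop
 endfacet
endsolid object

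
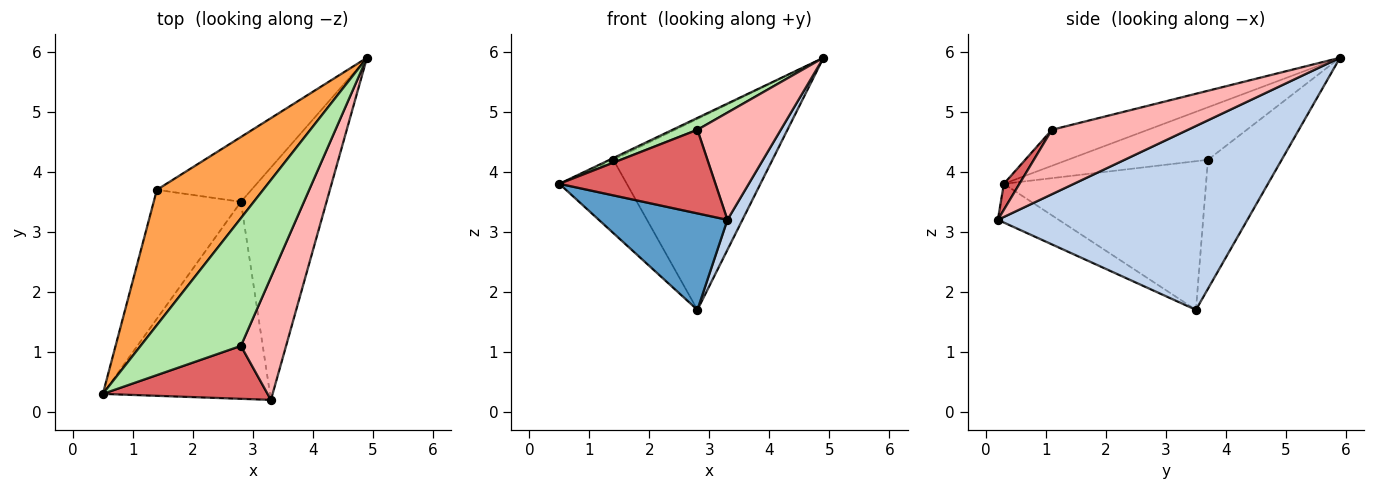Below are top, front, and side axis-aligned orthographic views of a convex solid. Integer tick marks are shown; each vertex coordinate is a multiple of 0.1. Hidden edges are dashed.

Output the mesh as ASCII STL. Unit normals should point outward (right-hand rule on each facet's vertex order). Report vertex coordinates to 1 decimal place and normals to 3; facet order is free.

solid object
 facet normal -0.204 -0.431 -0.879
  outer loop
   vertex 2.8 3.5 1.7
   vertex 3.3 0.2 3.2
   vertex 0.5 0.3 3.8
  endloop
 endfacet
 facet normal 0.905 -0.054 -0.421
  outer loop
   vertex 2.8 3.5 1.7
   vertex 4.9 5.9 5.9
   vertex 3.3 0.2 3.2
  endloop
 endfacet
 facet normal -0.443 0.012 0.897
  outer loop
   vertex 1.4 3.7 4.2
   vertex 0.5 0.3 3.8
   vertex 4.9 5.9 5.9
  endloop
 endfacet
 facet normal -0.829 0.277 -0.486
  outer loop
   vertex 1.4 3.7 4.2
   vertex 2.8 3.5 1.7
   vertex 0.5 0.3 3.8
  endloop
 endfacet
 facet normal -0.402 0.867 -0.294
  outer loop
   vertex 1.4 3.7 4.2
   vertex 4.9 5.9 5.9
   vertex 2.8 3.5 1.7
  endloop
 endfacet
 facet normal -0.337 -0.087 0.938
  outer loop
   vertex 2.8 1.1 4.7
   vertex 4.9 5.9 5.9
   vertex 0.5 0.3 3.8
  endloop
 endfacet
 facet normal 0.084 -0.842 0.533
  outer loop
   vertex 2.8 1.1 4.7
   vertex 0.5 0.3 3.8
   vertex 3.3 0.2 3.2
  endloop
 endfacet
 facet normal 0.732 -0.448 0.513
  outer loop
   vertex 2.8 1.1 4.7
   vertex 3.3 0.2 3.2
   vertex 4.9 5.9 5.9
  endloop
 endfacet
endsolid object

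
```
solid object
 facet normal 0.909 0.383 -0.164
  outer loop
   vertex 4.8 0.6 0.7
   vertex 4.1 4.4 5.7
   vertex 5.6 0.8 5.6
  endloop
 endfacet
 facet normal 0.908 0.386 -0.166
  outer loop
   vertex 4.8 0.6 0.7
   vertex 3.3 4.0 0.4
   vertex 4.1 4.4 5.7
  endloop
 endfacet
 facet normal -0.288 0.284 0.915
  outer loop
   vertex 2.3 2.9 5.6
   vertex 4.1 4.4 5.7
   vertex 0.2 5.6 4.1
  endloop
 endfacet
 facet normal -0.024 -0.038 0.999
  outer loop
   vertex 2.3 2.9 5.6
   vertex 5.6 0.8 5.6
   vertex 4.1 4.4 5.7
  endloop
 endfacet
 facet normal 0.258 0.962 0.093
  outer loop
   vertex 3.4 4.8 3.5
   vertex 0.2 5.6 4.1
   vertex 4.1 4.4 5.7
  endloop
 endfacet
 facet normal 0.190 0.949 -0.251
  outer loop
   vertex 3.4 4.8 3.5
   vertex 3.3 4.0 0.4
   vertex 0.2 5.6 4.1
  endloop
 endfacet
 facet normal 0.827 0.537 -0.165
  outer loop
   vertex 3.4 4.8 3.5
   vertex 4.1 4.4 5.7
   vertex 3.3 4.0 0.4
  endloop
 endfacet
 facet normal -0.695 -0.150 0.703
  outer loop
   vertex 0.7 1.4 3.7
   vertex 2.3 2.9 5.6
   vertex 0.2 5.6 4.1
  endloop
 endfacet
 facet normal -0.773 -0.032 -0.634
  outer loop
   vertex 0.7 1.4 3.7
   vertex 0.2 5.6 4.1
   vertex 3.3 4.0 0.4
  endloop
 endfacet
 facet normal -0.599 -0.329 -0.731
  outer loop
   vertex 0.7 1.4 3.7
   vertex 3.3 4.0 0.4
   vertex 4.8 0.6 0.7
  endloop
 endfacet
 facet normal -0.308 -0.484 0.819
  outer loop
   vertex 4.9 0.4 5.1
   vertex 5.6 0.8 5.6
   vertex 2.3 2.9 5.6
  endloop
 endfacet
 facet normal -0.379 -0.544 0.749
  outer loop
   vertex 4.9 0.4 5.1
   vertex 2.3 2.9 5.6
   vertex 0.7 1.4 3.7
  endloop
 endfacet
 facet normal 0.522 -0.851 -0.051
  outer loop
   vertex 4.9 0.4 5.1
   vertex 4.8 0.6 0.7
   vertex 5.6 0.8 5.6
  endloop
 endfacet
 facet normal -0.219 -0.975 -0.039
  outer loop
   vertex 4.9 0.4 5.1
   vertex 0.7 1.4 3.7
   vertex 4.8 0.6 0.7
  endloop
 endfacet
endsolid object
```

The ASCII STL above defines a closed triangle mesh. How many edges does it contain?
21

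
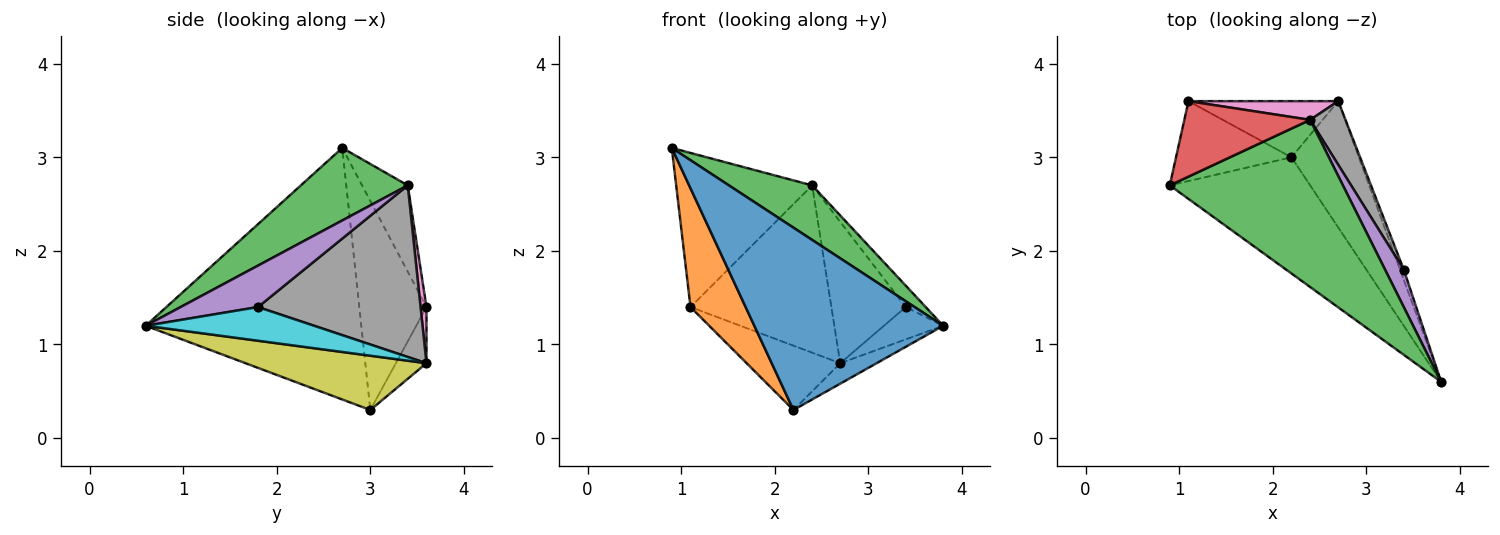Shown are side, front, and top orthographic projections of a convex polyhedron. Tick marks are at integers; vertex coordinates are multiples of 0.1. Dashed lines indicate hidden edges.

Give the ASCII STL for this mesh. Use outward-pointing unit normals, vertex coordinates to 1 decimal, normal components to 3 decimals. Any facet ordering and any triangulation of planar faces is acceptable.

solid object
 facet normal -0.694 -0.608 -0.387
  outer loop
   vertex 2.2 3.0 0.3
   vertex 3.8 0.6 1.2
   vertex 0.9 2.7 3.1
  endloop
 endfacet
 facet normal -0.711 -0.584 -0.393
  outer loop
   vertex 1.1 3.6 1.4
   vertex 2.2 3.0 0.3
   vertex 0.9 2.7 3.1
  endloop
 endfacet
 facet normal 0.370 -0.288 0.883
  outer loop
   vertex 2.4 3.4 2.7
   vertex 0.9 2.7 3.1
   vertex 3.8 0.6 1.2
  endloop
 endfacet
 facet normal -0.289 0.860 0.421
  outer loop
   vertex 2.4 3.4 2.7
   vertex 1.1 3.6 1.4
   vertex 0.9 2.7 3.1
  endloop
 endfacet
 facet normal 0.887 0.229 0.401
  outer loop
   vertex 3.4 1.8 1.4
   vertex 2.4 3.4 2.7
   vertex 3.8 0.6 1.2
  endloop
 endfacet
 facet normal -0.239 0.732 -0.638
  outer loop
   vertex 2.7 3.6 0.8
   vertex 2.2 3.0 0.3
   vertex 1.1 3.6 1.4
  endloop
 endfacet
 facet normal 0.042 0.993 0.111
  outer loop
   vertex 2.7 3.6 0.8
   vertex 1.1 3.6 1.4
   vertex 2.4 3.4 2.7
  endloop
 endfacet
 facet normal 0.894 0.409 0.184
  outer loop
   vertex 2.7 3.6 0.8
   vertex 2.4 3.4 2.7
   vertex 3.4 1.8 1.4
  endloop
 endfacet
 facet normal 0.622 0.125 -0.773
  outer loop
   vertex 2.7 3.6 0.8
   vertex 3.8 0.6 1.2
   vertex 2.2 3.0 0.3
  endloop
 endfacet
 facet normal 0.938 0.330 -0.104
  outer loop
   vertex 2.7 3.6 0.8
   vertex 3.4 1.8 1.4
   vertex 3.8 0.6 1.2
  endloop
 endfacet
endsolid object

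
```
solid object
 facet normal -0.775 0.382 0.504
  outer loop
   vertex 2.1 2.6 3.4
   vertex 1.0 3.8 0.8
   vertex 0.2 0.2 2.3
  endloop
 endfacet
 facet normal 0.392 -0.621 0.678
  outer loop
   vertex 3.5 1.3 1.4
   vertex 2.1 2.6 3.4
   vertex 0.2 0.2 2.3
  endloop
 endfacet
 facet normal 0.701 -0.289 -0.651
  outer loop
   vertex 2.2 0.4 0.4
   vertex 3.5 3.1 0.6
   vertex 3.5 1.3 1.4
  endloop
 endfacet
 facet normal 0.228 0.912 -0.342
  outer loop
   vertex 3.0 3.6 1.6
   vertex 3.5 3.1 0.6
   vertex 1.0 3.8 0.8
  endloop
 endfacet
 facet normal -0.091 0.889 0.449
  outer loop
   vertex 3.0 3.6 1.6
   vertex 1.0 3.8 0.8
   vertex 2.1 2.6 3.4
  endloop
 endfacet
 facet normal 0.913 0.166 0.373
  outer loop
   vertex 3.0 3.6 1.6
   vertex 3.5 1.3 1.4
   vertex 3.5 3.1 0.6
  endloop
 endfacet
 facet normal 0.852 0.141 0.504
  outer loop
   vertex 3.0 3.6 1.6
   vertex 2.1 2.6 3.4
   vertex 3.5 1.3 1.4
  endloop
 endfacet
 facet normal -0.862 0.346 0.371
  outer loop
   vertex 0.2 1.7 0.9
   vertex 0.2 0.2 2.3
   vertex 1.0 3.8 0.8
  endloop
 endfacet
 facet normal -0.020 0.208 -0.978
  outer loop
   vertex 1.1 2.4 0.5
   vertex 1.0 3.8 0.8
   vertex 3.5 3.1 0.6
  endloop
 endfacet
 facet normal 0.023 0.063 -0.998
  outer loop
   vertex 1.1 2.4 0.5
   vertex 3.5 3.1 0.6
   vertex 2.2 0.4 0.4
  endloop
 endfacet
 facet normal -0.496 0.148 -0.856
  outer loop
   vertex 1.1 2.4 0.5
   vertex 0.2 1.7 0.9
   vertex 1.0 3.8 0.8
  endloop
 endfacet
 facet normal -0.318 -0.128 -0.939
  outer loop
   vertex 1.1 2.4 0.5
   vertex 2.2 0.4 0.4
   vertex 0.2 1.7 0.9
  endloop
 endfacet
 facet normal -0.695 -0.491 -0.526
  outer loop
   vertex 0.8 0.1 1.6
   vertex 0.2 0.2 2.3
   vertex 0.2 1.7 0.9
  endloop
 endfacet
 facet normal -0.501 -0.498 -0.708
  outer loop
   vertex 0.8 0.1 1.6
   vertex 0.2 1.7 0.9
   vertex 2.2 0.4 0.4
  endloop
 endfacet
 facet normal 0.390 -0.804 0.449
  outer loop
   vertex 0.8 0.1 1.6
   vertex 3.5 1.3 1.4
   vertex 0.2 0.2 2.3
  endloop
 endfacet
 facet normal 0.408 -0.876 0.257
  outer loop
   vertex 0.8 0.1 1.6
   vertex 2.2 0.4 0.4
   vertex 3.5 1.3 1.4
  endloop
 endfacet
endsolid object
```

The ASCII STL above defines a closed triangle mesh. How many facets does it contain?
16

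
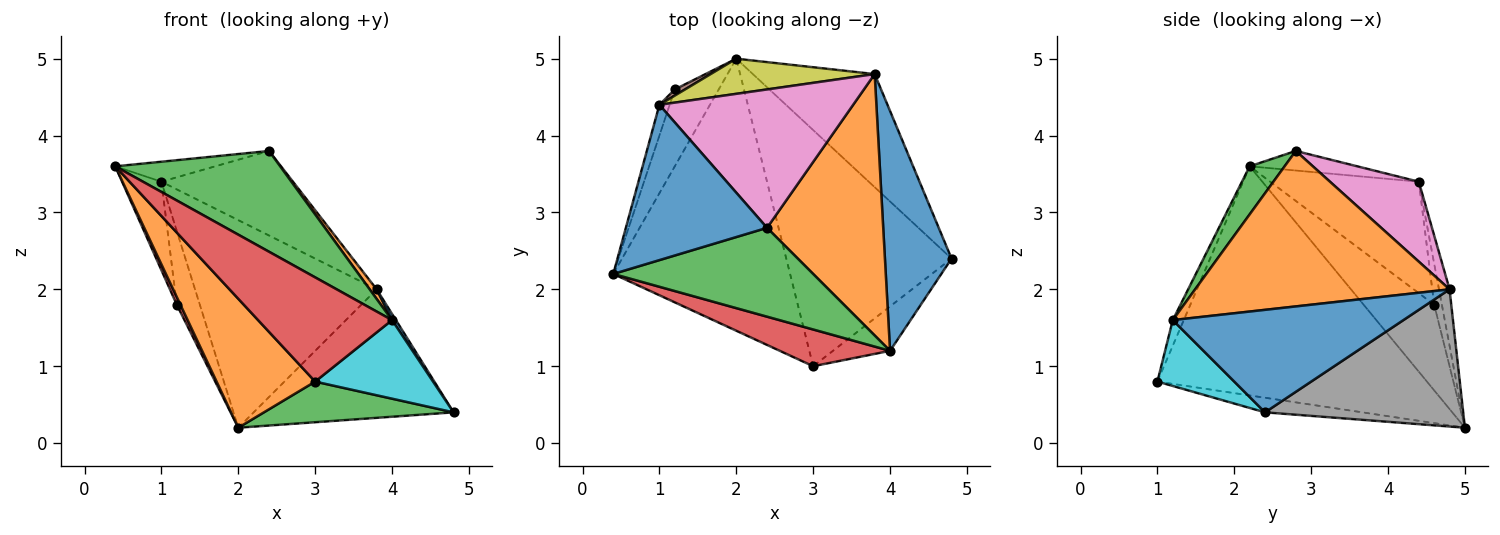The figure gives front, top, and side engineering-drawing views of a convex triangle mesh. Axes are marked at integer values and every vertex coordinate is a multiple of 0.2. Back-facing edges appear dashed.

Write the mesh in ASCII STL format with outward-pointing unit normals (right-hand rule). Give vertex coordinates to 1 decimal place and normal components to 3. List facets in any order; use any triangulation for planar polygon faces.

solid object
 facet normal -0.136 0.126 0.983
  outer loop
   vertex 1.0 4.4 3.4
   vertex 0.4 2.2 3.6
   vertex 2.4 2.8 3.8
  endloop
 endfacet
 facet normal -0.760 -0.278 -0.587
  outer loop
   vertex 3.0 1.0 0.8
   vertex 0.4 2.2 3.6
   vertex 2.0 5.0 0.2
  endloop
 endfacet
 facet normal -0.087 -0.169 -0.982
  outer loop
   vertex 3.0 1.0 0.8
   vertex 2.0 5.0 0.2
   vertex 4.8 2.4 0.4
  endloop
 endfacet
 facet normal -0.889 -0.046 -0.456
  outer loop
   vertex 1.2 4.6 1.8
   vertex 2.0 5.0 0.2
   vertex 0.4 2.2 3.6
  endloop
 endfacet
 facet normal -0.963 0.255 -0.089
  outer loop
   vertex 1.2 4.6 1.8
   vertex 0.4 2.2 3.6
   vertex 1.0 4.4 3.4
  endloop
 endfacet
 facet normal -0.315 0.946 0.079
  outer loop
   vertex 1.2 4.6 1.8
   vertex 1.0 4.4 3.4
   vertex 2.0 5.0 0.2
  endloop
 endfacet
 facet normal 0.332 0.492 0.805
  outer loop
   vertex 3.8 4.8 2.0
   vertex 1.0 4.4 3.4
   vertex 2.4 2.8 3.8
  endloop
 endfacet
 facet normal 0.597 0.602 -0.530
  outer loop
   vertex 3.8 4.8 2.0
   vertex 4.8 2.4 0.4
   vertex 2.0 5.0 0.2
  endloop
 endfacet
 facet normal -0.057 0.984 0.167
  outer loop
   vertex 3.8 4.8 2.0
   vertex 2.0 5.0 0.2
   vertex 1.0 4.4 3.4
  endloop
 endfacet
 facet normal 0.494 -0.757 -0.428
  outer loop
   vertex 4.0 1.2 1.6
   vertex 3.0 1.0 0.8
   vertex 4.8 2.4 0.4
  endloop
 endfacet
 facet normal 0.838 -0.014 0.545
  outer loop
   vertex 4.0 1.2 1.6
   vertex 4.8 2.4 0.4
   vertex 3.8 4.8 2.0
  endloop
 endfacet
 facet normal 0.801 -0.022 0.598
  outer loop
   vertex 4.0 1.2 1.6
   vertex 3.8 4.8 2.0
   vertex 2.4 2.8 3.8
  endloop
 endfacet
 facet normal 0.157 -0.741 0.653
  outer loop
   vertex 4.0 1.2 1.6
   vertex 2.4 2.8 3.8
   vertex 0.4 2.2 3.6
  endloop
 endfacet
 facet normal -0.077 -0.940 0.331
  outer loop
   vertex 4.0 1.2 1.6
   vertex 0.4 2.2 3.6
   vertex 3.0 1.0 0.8
  endloop
 endfacet
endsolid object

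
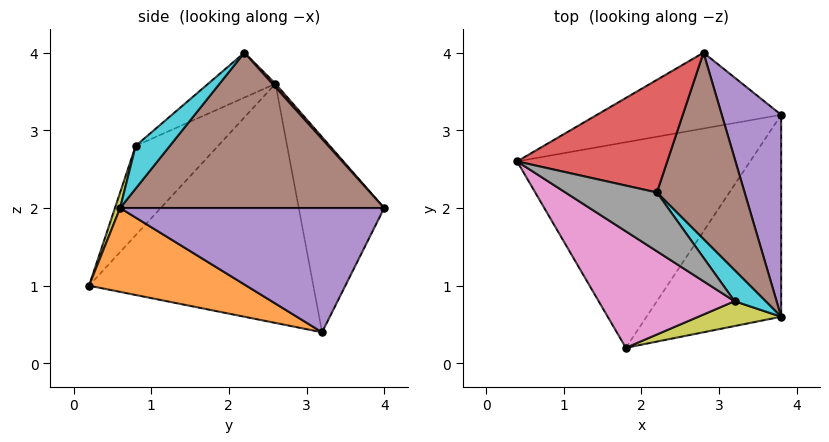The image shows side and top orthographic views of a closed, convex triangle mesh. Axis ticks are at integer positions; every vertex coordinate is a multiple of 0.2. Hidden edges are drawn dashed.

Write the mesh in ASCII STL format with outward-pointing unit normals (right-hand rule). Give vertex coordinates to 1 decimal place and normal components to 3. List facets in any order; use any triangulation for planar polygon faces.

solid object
 facet normal -0.679 0.320 -0.661
  outer loop
   vertex 1.8 0.2 1.0
   vertex 0.4 2.6 3.6
   vertex 3.8 3.2 0.4
  endloop
 endfacet
 facet normal 0.469 -0.463 -0.752
  outer loop
   vertex 3.8 0.6 2.0
   vertex 1.8 0.2 1.0
   vertex 3.8 3.2 0.4
  endloop
 endfacet
 facet normal -0.660 0.420 -0.623
  outer loop
   vertex 2.8 4.0 2.0
   vertex 3.8 3.2 0.4
   vertex 0.4 2.6 3.6
  endloop
 endfacet
 facet normal 0.015 0.741 0.671
  outer loop
   vertex 2.8 4.0 2.0
   vertex 0.4 2.6 3.6
   vertex 2.2 2.2 4.0
  endloop
 endfacet
 facet normal 0.872 0.256 0.417
  outer loop
   vertex 2.8 4.0 2.0
   vertex 3.8 0.6 2.0
   vertex 3.8 3.2 0.4
  endloop
 endfacet
 facet normal 0.844 0.248 0.476
  outer loop
   vertex 2.8 4.0 2.0
   vertex 2.2 2.2 4.0
   vertex 3.8 0.6 2.0
  endloop
 endfacet
 facet normal -0.347 -0.775 0.528
  outer loop
   vertex 3.2 0.8 2.8
   vertex 0.4 2.6 3.6
   vertex 1.8 0.2 1.0
  endloop
 endfacet
 facet normal -0.299 -0.735 0.609
  outer loop
   vertex 3.2 0.8 2.8
   vertex 2.2 2.2 4.0
   vertex 0.4 2.6 3.6
  endloop
 endfacet
 facet normal 0.052 -0.959 0.279
  outer loop
   vertex 3.2 0.8 2.8
   vertex 1.8 0.2 1.0
   vertex 3.8 0.6 2.0
  endloop
 endfacet
 facet normal 0.807 0.073 0.587
  outer loop
   vertex 3.2 0.8 2.8
   vertex 3.8 0.6 2.0
   vertex 2.2 2.2 4.0
  endloop
 endfacet
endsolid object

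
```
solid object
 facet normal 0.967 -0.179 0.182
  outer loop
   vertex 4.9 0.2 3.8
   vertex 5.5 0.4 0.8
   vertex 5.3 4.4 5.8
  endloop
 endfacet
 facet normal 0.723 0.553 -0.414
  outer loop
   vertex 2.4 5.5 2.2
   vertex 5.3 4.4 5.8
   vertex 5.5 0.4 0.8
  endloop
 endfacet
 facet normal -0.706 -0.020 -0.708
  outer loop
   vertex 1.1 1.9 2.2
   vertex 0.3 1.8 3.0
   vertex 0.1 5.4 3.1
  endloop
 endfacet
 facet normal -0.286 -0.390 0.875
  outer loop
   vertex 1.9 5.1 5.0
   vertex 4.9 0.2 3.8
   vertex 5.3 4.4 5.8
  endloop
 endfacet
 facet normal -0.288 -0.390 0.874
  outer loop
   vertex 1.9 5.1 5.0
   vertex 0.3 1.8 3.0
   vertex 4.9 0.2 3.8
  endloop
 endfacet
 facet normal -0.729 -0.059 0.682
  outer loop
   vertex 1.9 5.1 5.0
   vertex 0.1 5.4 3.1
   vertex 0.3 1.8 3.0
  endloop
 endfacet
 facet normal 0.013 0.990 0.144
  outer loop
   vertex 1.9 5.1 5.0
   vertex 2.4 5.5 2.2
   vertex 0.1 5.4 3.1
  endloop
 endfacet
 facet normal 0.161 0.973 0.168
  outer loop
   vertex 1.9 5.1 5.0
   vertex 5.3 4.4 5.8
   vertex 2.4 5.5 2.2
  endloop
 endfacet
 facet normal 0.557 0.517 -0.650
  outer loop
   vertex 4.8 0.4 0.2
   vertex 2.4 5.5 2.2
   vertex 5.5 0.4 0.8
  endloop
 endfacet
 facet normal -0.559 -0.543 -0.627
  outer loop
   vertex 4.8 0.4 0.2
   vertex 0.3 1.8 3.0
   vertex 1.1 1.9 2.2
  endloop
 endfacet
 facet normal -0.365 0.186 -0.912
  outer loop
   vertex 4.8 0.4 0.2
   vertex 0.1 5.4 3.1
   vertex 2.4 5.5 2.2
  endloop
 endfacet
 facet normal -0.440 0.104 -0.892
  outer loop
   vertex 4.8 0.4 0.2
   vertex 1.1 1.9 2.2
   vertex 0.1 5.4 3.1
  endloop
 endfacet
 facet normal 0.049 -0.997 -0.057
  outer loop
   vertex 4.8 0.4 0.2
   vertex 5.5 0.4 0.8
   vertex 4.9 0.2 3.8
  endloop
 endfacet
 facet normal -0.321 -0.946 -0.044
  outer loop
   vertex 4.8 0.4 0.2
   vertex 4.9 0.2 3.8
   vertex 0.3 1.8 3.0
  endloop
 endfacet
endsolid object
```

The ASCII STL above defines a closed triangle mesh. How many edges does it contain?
21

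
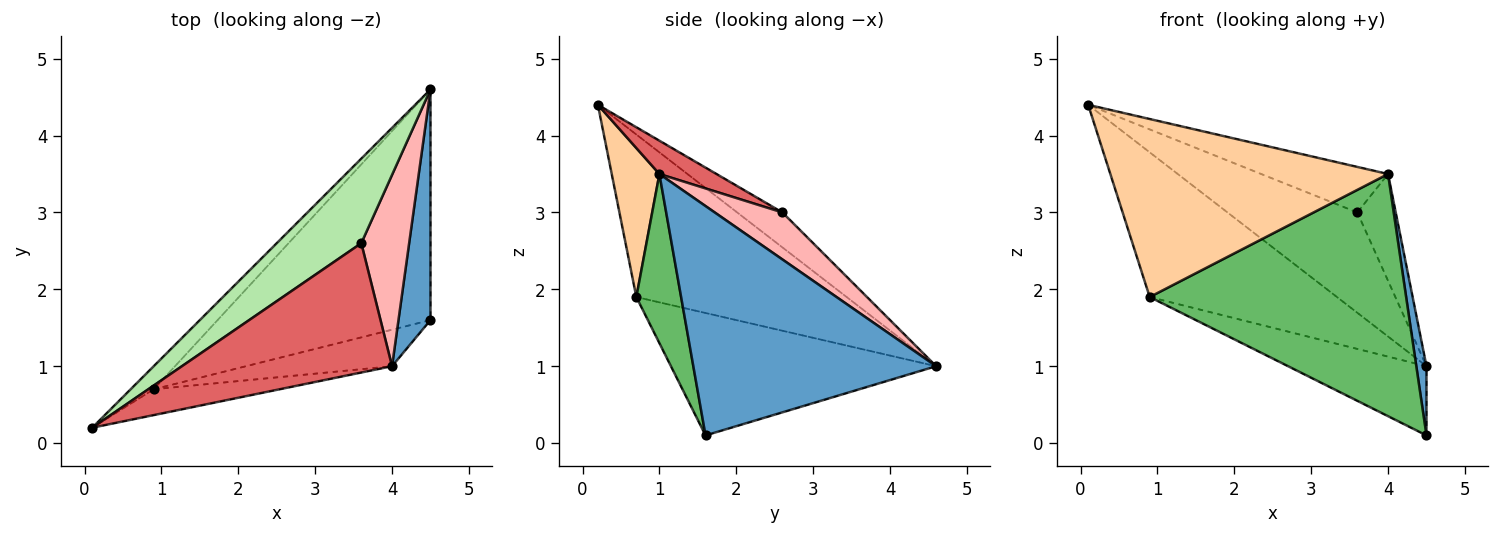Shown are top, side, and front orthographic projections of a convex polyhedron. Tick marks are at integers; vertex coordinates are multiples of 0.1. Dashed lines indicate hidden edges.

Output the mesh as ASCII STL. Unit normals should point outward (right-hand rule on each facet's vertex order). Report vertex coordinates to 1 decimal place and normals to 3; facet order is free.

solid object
 facet normal 0.990 -0.041 0.138
  outer loop
   vertex 4.0 1.0 3.5
   vertex 4.5 1.6 0.1
   vertex 4.5 4.6 1.0
  endloop
 endfacet
 facet normal -0.743 0.661 -0.105
  outer loop
   vertex 0.9 0.7 1.9
   vertex 0.1 0.2 4.4
   vertex 4.5 4.6 1.0
  endloop
 endfacet
 facet normal -0.482 0.252 -0.839
  outer loop
   vertex 0.9 0.7 1.9
   vertex 4.5 4.6 1.0
   vertex 4.5 1.6 0.1
  endloop
 endfacet
 facet normal 0.167 -0.976 -0.142
  outer loop
   vertex 0.9 0.7 1.9
   vertex 4.0 1.0 3.5
   vertex 0.1 0.2 4.4
  endloop
 endfacet
 facet normal 0.170 -0.974 -0.147
  outer loop
   vertex 0.9 0.7 1.9
   vertex 4.5 1.6 0.1
   vertex 4.0 1.0 3.5
  endloop
 endfacet
 facet normal -0.257 0.739 0.623
  outer loop
   vertex 3.6 2.6 3.0
   vertex 4.5 4.6 1.0
   vertex 0.1 0.2 4.4
  endloop
 endfacet
 facet normal 0.148 0.328 0.933
  outer loop
   vertex 3.6 2.6 3.0
   vertex 0.1 0.2 4.4
   vertex 4.0 1.0 3.5
  endloop
 endfacet
 facet normal 0.651 0.370 0.663
  outer loop
   vertex 3.6 2.6 3.0
   vertex 4.0 1.0 3.5
   vertex 4.5 4.6 1.0
  endloop
 endfacet
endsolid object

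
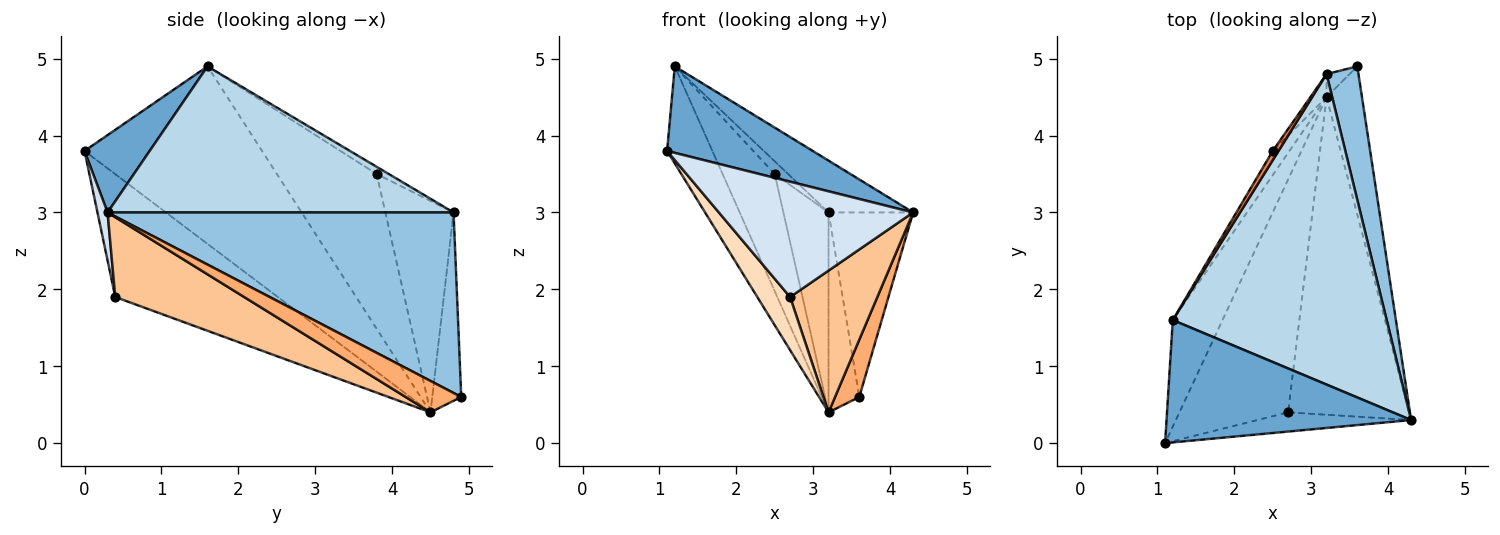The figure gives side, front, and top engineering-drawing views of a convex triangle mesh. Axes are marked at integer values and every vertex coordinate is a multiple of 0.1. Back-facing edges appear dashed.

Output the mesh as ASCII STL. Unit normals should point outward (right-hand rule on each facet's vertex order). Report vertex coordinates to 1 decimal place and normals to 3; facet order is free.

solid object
 facet normal 0.250 -0.559 0.791
  outer loop
   vertex 1.2 1.6 4.9
   vertex 1.1 0.0 3.8
   vertex 4.3 0.3 3.0
  endloop
 endfacet
 facet normal 0.957 0.234 0.169
  outer loop
   vertex 3.2 4.8 3.0
   vertex 4.3 0.3 3.0
   vertex 3.6 4.9 0.6
  endloop
 endfacet
 facet normal 0.559 0.137 0.818
  outer loop
   vertex 3.2 4.8 3.0
   vertex 1.2 1.6 4.9
   vertex 4.3 0.3 3.0
  endloop
 endfacet
 facet normal 0.051 -0.985 -0.164
  outer loop
   vertex 2.7 0.4 1.9
   vertex 4.3 0.3 3.0
   vertex 1.1 0.0 3.8
  endloop
 endfacet
 facet normal -0.592 0.652 0.474
  outer loop
   vertex 2.5 3.8 3.5
   vertex 1.2 1.6 4.9
   vertex 3.2 4.8 3.0
  endloop
 endfacet
 facet normal 0.637 -0.278 -0.719
  outer loop
   vertex 3.2 4.5 0.4
   vertex 3.6 4.9 0.6
   vertex 4.3 0.3 3.0
  endloop
 endfacet
 facet normal 0.516 -0.349 -0.782
  outer loop
   vertex 3.2 4.5 0.4
   vertex 4.3 0.3 3.0
   vertex 2.7 0.4 1.9
  endloop
 endfacet
 facet normal -0.741 -0.149 -0.655
  outer loop
   vertex 3.2 4.5 0.4
   vertex 2.7 0.4 1.9
   vertex 1.1 0.0 3.8
  endloop
 endfacet
 facet normal -0.935 0.239 -0.262
  outer loop
   vertex 3.2 4.5 0.4
   vertex 1.1 0.0 3.8
   vertex 1.2 1.6 4.9
  endloop
 endfacet
 facet normal -0.882 0.461 -0.095
  outer loop
   vertex 3.2 4.5 0.4
   vertex 1.2 1.6 4.9
   vertex 2.5 3.8 3.5
  endloop
 endfacet
 facet normal -0.683 0.725 -0.084
  outer loop
   vertex 3.2 4.5 0.4
   vertex 3.2 4.8 3.0
   vertex 3.6 4.9 0.6
  endloop
 endfacet
 facet normal -0.832 0.551 -0.064
  outer loop
   vertex 3.2 4.5 0.4
   vertex 2.5 3.8 3.5
   vertex 3.2 4.8 3.0
  endloop
 endfacet
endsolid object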